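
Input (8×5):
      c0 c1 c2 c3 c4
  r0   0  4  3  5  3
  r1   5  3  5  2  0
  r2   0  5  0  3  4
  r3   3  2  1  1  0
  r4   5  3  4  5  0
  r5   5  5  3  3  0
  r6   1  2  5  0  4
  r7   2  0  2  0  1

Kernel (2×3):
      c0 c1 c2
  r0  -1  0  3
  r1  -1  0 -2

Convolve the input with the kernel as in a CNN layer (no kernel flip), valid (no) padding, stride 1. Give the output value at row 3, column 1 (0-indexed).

-12

The receptive field on the input at this output position is [2 1 1 / 3 4 5]. Elementwise product with the kernel and sum: 2·-1 + 1·3 + 3·-1 + 5·-2.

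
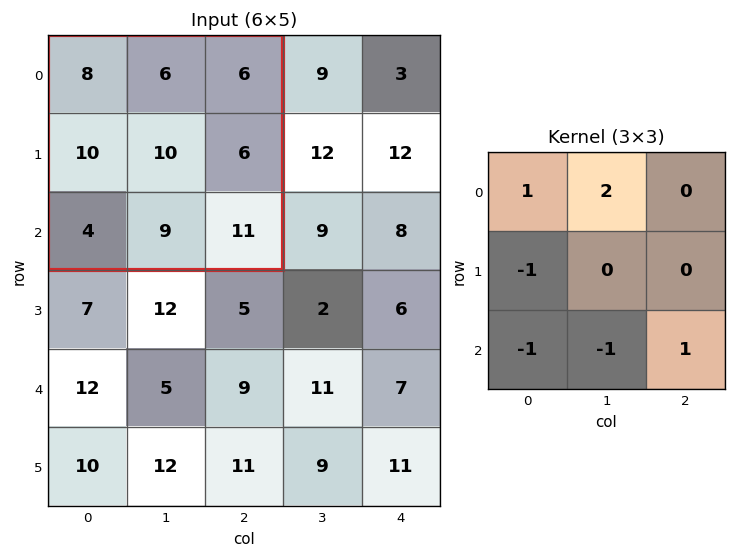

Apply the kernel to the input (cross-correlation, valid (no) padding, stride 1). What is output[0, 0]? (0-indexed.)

8

The receptive field on the input at this output position is [8 6 6 / 10 10 6 / 4 9 11]. Elementwise product with the kernel and sum: 8·1 + 6·2 + 10·-1 + 4·-1 + 9·-1 + 11·1.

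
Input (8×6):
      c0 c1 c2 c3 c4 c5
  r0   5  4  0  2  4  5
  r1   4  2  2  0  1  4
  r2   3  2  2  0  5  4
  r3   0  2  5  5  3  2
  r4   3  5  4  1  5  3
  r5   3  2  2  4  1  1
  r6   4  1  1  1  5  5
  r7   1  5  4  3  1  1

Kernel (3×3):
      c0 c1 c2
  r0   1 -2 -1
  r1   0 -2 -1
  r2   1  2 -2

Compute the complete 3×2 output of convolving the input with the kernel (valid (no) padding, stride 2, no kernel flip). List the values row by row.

-6 -17
-7 -20
-13 -19

Output[0,0]: The receptive field on the input at this output position is [5 4 0 / 4 2 2 / 3 2 2]. Elementwise product with the kernel and sum: 5·1 + 4·-2 + 0·-1 + 2·-2 + 2·-1 + 3·1 + 2·2 + 2·-2.
Output[0,1]: The receptive field on the input at this output position is [0 2 4 / 2 0 1 / 2 0 5]. Elementwise product with the kernel and sum: 0·1 + 2·-2 + 4·-1 + 0·-2 + 1·-1 + 2·1 + 0·2 + 5·-2.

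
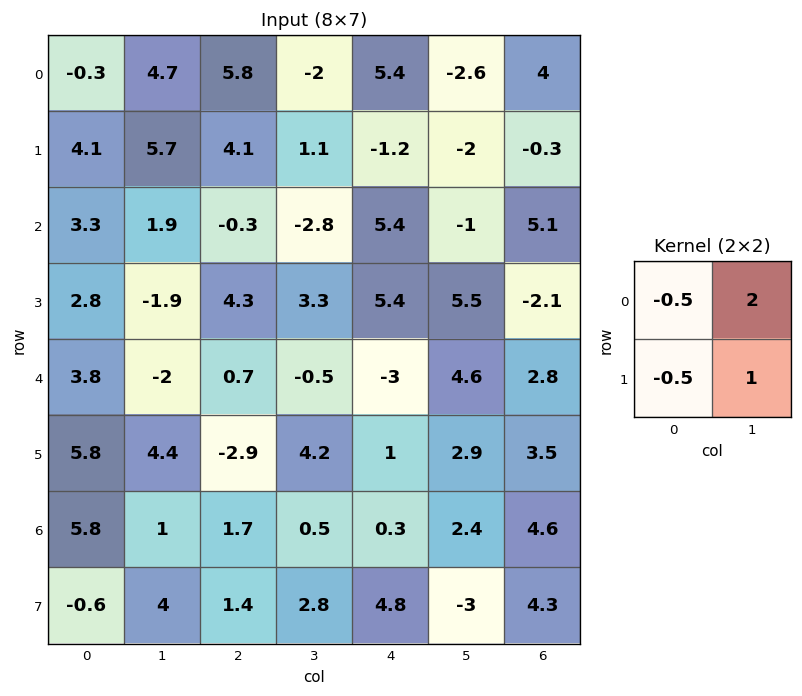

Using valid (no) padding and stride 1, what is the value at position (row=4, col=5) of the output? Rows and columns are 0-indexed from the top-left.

5.35

The receptive field on the input at this output position is [4.6 2.8 / 2.9 3.5]. Elementwise product with the kernel and sum: 4.6·-0.5 + 2.8·2 + 2.9·-0.5 + 3.5·1.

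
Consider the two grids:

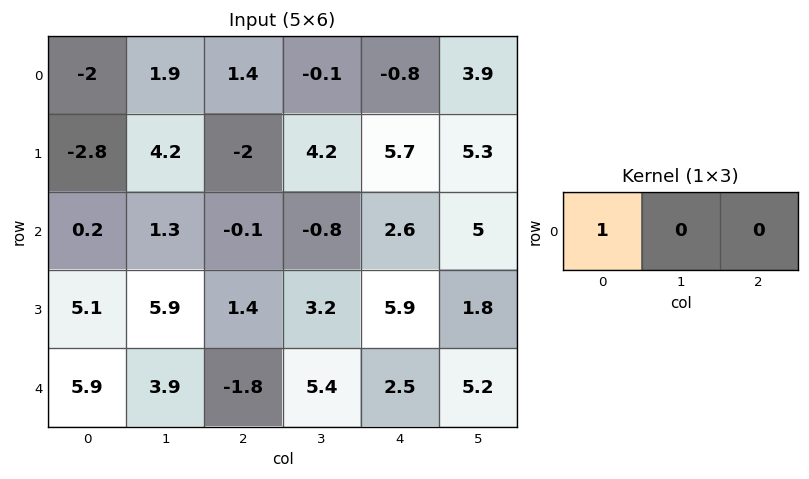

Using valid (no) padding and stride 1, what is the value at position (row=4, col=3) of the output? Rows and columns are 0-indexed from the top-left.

The receptive field on the input at this output position is [5.4 2.5 5.2]. Elementwise product with the kernel and sum: 5.4·1.

5.4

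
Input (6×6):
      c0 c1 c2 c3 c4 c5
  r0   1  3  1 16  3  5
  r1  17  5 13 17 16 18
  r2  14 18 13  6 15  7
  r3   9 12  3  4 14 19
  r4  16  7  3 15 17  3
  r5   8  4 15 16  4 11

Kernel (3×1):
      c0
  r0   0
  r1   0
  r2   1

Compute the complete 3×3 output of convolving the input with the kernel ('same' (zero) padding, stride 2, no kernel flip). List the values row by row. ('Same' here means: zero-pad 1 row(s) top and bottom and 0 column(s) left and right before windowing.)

Output[0,0]: The receptive field on the zero-padded input at this output position is [0 / 1 / 17]. Elementwise product with the kernel and sum: 17·1.

17 13 16
9 3 14
8 15 4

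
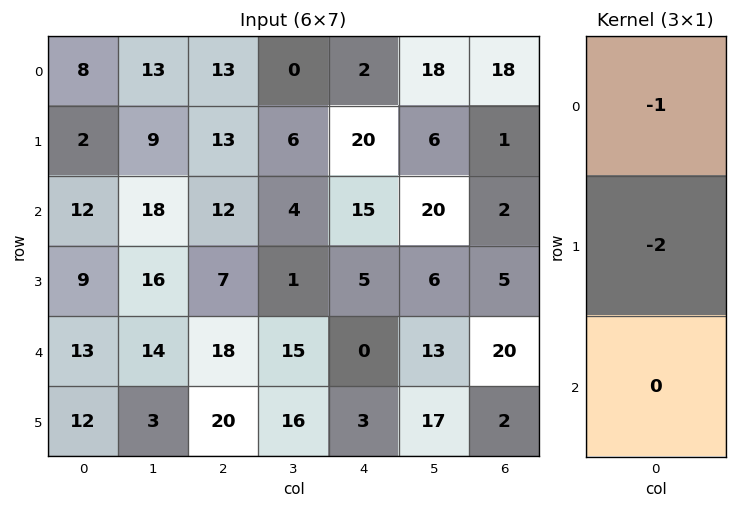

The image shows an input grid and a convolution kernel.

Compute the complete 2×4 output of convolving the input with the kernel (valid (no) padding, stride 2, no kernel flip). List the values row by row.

Output[0,0]: The receptive field on the input at this output position is [8 / 2 / 12]. Elementwise product with the kernel and sum: 8·-1 + 2·-2.

-12 -39 -42 -20
-30 -26 -25 -12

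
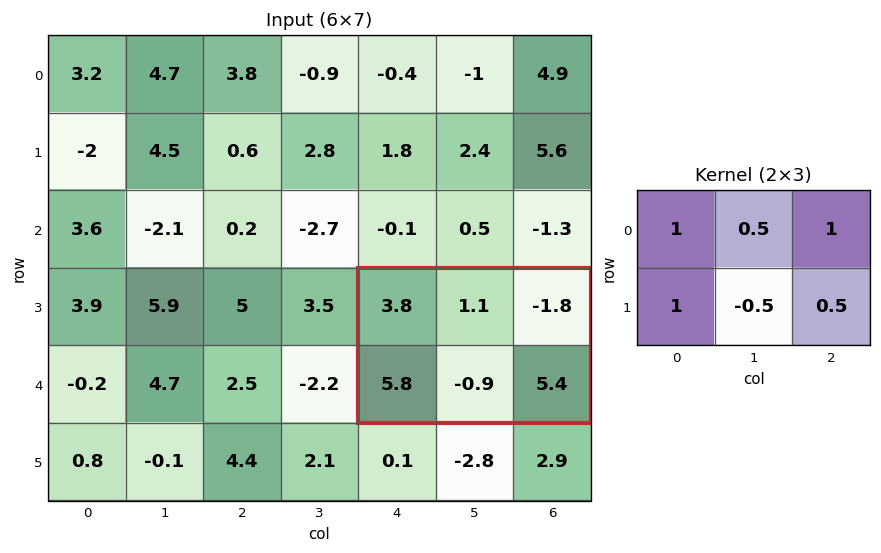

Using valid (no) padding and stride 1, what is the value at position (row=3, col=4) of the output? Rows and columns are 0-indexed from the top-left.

11.5

The receptive field on the input at this output position is [3.8 1.1 -1.8 / 5.8 -0.9 5.4]. Elementwise product with the kernel and sum: 3.8·1 + 1.1·0.5 + -1.8·1 + 5.8·1 + -0.9·-0.5 + 5.4·0.5.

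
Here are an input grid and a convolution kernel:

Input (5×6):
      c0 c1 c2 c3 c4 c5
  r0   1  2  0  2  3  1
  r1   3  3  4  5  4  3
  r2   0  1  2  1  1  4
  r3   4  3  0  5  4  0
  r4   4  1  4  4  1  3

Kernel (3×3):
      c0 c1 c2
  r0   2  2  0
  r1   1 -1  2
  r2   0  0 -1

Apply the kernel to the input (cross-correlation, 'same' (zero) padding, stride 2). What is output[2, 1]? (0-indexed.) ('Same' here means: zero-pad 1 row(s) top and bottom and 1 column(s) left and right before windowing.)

The receptive field on the zero-padded input at this output position is [3 0 5 / 1 4 4 / 0 0 0]. Elementwise product with the kernel and sum: 3·2 + 0·2 + 1·1 + 4·-1 + 4·2 + 0·-1.

11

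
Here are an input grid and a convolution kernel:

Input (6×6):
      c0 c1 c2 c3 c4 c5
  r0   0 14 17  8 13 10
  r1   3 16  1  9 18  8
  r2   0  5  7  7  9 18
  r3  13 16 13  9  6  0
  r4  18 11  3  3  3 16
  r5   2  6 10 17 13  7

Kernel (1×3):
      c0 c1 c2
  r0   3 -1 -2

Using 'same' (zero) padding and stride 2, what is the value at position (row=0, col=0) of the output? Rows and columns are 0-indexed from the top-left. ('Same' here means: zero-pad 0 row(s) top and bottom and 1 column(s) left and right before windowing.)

The receptive field on the zero-padded input at this output position is [0 0 14]. Elementwise product with the kernel and sum: 0·3 + 0·-1 + 14·-2.

-28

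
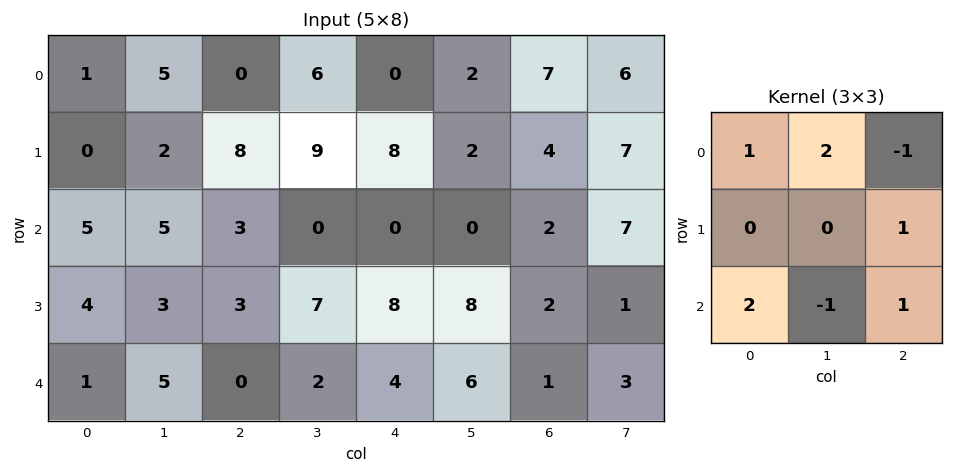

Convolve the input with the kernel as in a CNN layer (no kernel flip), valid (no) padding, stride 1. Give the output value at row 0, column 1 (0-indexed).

The receptive field on the input at this output position is [5 0 6 / 2 8 9 / 5 3 0]. Elementwise product with the kernel and sum: 5·1 + 0·2 + 6·-1 + 9·1 + 5·2 + 3·-1 + 0·1.

15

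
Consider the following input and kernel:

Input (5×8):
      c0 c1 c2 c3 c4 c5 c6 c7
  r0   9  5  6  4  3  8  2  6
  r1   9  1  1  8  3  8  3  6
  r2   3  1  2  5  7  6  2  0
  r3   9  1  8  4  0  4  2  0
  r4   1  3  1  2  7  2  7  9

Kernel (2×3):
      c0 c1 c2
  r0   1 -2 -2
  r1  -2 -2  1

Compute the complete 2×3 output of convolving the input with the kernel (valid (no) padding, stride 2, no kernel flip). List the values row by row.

Output[0,0]: The receptive field on the input at this output position is [9 5 6 / 9 1 1]. Elementwise product with the kernel and sum: 9·1 + 5·-2 + 6·-2 + 9·-2 + 1·-2 + 1·1.
Output[0,1]: The receptive field on the input at this output position is [6 4 3 / 1 8 3]. Elementwise product with the kernel and sum: 6·1 + 4·-2 + 3·-2 + 1·-2 + 8·-2 + 3·1.

-32 -23 -36
-15 -46 -15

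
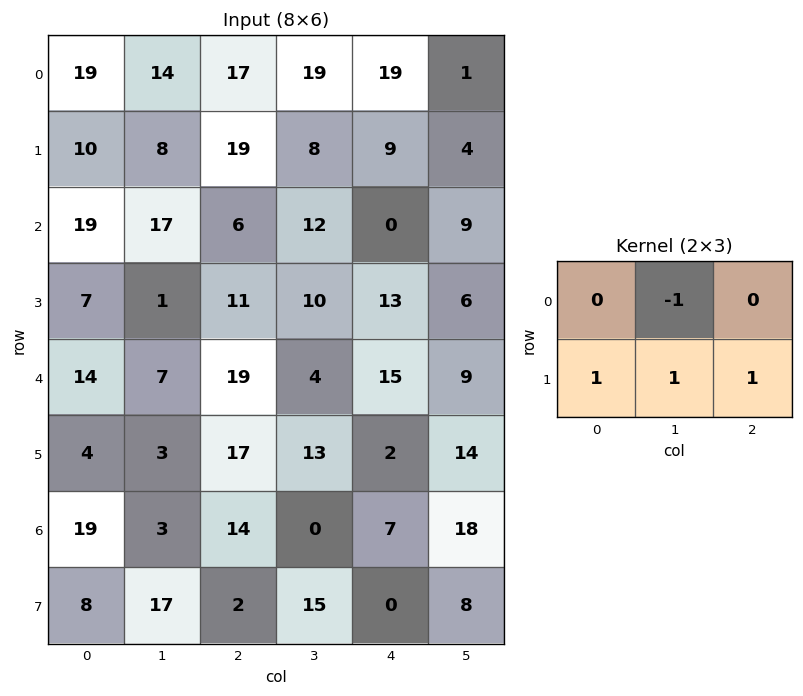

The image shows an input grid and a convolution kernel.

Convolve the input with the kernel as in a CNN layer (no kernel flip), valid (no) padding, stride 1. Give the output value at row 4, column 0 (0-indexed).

The receptive field on the input at this output position is [14 7 19 / 4 3 17]. Elementwise product with the kernel and sum: 7·-1 + 4·1 + 3·1 + 17·1.

17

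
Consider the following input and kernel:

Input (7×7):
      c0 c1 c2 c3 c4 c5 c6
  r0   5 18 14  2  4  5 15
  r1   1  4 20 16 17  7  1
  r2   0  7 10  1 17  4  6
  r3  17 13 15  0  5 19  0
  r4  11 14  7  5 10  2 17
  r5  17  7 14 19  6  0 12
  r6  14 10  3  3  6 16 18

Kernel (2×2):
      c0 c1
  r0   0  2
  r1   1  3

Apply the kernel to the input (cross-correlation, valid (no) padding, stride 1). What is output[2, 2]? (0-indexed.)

17

The receptive field on the input at this output position is [10 1 / 15 0]. Elementwise product with the kernel and sum: 1·2 + 15·1 + 0·3.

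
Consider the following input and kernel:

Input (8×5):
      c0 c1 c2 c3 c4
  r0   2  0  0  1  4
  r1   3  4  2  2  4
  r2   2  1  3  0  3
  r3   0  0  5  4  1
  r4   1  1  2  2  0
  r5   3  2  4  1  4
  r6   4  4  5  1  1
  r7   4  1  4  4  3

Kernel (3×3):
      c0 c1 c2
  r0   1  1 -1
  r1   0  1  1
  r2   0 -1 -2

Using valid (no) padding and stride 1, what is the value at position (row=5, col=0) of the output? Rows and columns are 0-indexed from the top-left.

1

The receptive field on the input at this output position is [3 2 4 / 4 4 5 / 4 1 4]. Elementwise product with the kernel and sum: 3·1 + 2·1 + 4·-1 + 4·1 + 5·1 + 1·-1 + 4·-2.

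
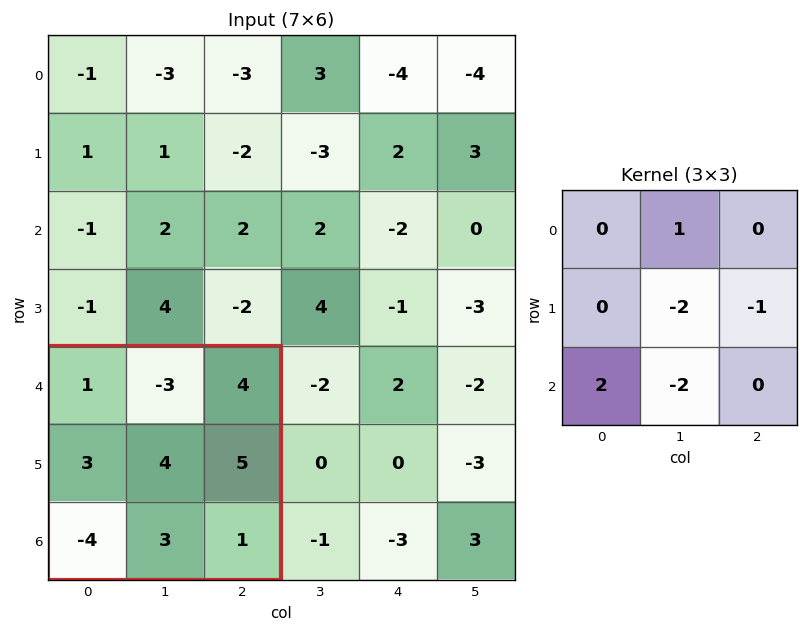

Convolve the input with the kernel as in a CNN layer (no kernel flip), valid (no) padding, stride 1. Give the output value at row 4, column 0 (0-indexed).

-30

The receptive field on the input at this output position is [1 -3 4 / 3 4 5 / -4 3 1]. Elementwise product with the kernel and sum: -3·1 + 4·-2 + 5·-1 + -4·2 + 3·-2.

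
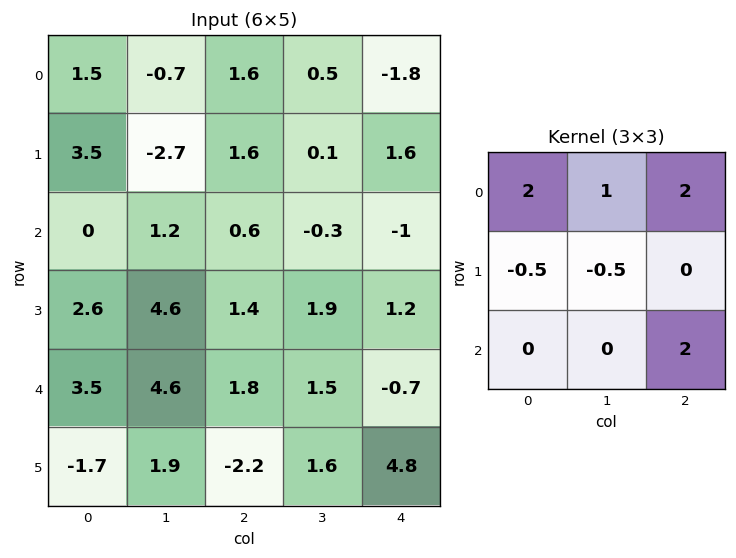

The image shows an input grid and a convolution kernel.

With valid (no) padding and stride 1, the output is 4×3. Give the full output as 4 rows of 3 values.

6.3 1.15 -2.75
9.7 -0.7 8.75
2.4 2.4 -4.15
4.15 14.4 15.05

Output[0,0]: The receptive field on the input at this output position is [1.5 -0.7 1.6 / 3.5 -2.7 1.6 / 0 1.2 0.6]. Elementwise product with the kernel and sum: 1.5·2 + -0.7·1 + 1.6·2 + 3.5·-0.5 + -2.7·-0.5 + 0.6·2.
Output[0,1]: The receptive field on the input at this output position is [-0.7 1.6 0.5 / -2.7 1.6 0.1 / 1.2 0.6 -0.3]. Elementwise product with the kernel and sum: -0.7·2 + 1.6·1 + 0.5·2 + -2.7·-0.5 + 1.6·-0.5 + -0.3·2.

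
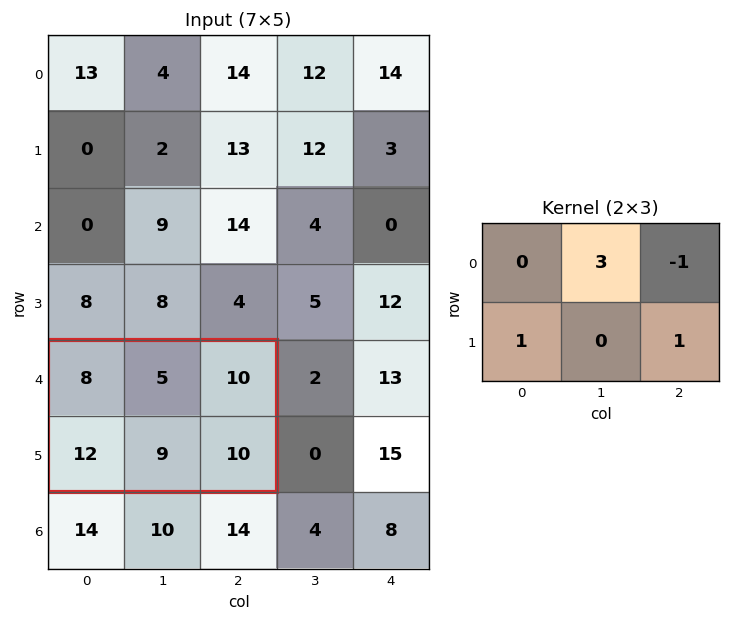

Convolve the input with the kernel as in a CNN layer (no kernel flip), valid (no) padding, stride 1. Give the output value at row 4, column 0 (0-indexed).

27

The receptive field on the input at this output position is [8 5 10 / 12 9 10]. Elementwise product with the kernel and sum: 5·3 + 10·-1 + 12·1 + 10·1.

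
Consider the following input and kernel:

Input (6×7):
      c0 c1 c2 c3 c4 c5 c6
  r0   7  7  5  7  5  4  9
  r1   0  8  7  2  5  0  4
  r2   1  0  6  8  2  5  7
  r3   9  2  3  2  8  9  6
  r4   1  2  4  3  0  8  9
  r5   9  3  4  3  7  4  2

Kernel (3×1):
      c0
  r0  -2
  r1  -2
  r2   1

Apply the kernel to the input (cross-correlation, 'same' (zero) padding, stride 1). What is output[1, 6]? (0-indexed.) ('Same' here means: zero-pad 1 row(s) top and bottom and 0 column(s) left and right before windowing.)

The receptive field on the zero-padded input at this output position is [9 / 4 / 7]. Elementwise product with the kernel and sum: 9·-2 + 4·-2 + 7·1.

-19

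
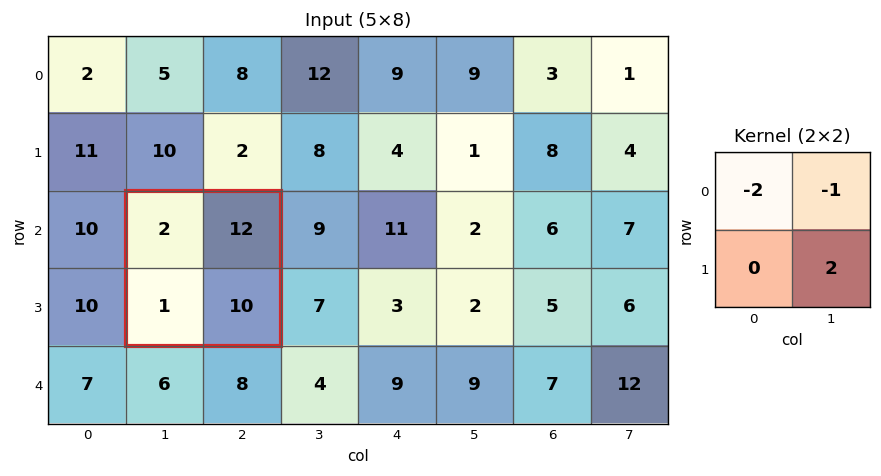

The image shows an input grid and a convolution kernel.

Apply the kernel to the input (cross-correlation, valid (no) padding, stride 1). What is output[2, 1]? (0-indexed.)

The receptive field on the input at this output position is [2 12 / 1 10]. Elementwise product with the kernel and sum: 2·-2 + 12·-1 + 10·2.

4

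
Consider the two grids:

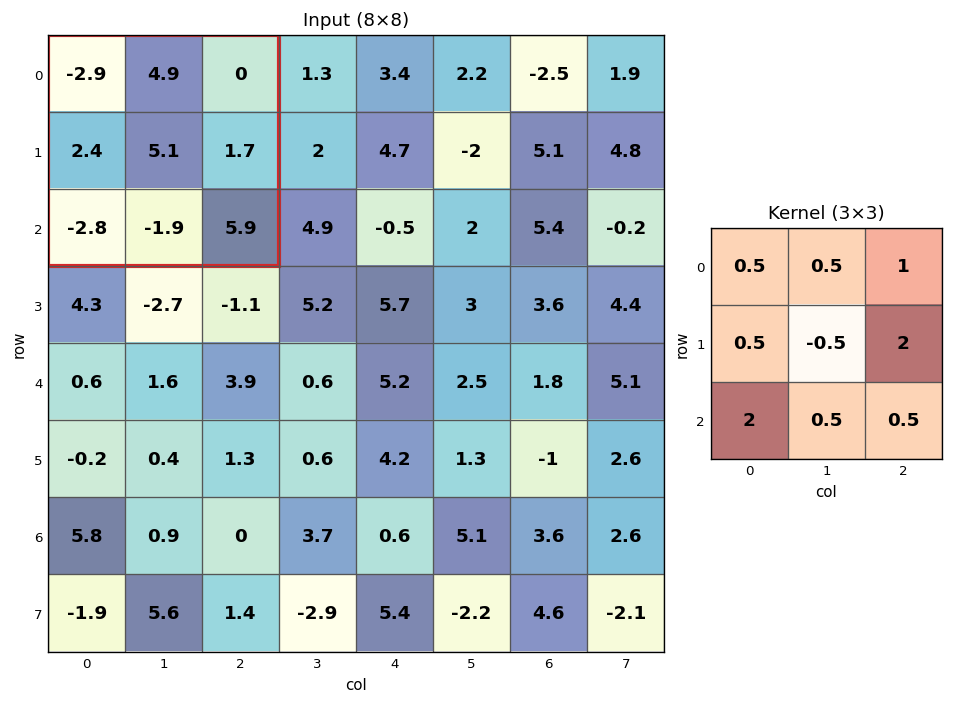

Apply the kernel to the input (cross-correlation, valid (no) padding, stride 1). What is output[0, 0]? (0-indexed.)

The receptive field on the input at this output position is [-2.9 4.9 0 / 2.4 5.1 1.7 / -2.8 -1.9 5.9]. Elementwise product with the kernel and sum: -2.9·0.5 + 4.9·0.5 + 0·1 + 2.4·0.5 + 5.1·-0.5 + 1.7·2 + -2.8·2 + -1.9·0.5 + 5.9·0.5.

-0.55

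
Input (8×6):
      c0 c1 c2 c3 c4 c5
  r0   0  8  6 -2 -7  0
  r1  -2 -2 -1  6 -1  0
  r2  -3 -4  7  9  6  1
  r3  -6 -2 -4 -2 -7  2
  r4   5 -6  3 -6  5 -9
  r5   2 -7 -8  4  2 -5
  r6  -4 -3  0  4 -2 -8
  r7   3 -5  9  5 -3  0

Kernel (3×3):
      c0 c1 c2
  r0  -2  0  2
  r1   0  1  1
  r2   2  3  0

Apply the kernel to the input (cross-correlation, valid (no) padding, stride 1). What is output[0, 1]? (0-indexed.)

The receptive field on the input at this output position is [8 6 -2 / -2 -1 6 / -4 7 9]. Elementwise product with the kernel and sum: 8·-2 + -2·2 + -1·1 + 6·1 + -4·2 + 7·3.

-2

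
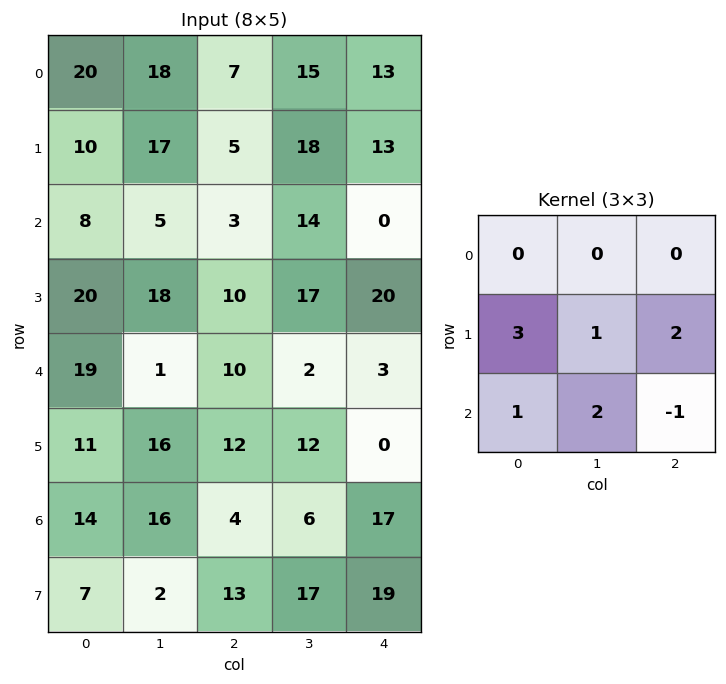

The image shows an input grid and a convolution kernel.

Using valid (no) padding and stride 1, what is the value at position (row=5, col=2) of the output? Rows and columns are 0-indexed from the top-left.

The receptive field on the input at this output position is [12 12 0 / 4 6 17 / 13 17 19]. Elementwise product with the kernel and sum: 4·3 + 6·1 + 17·2 + 13·1 + 17·2 + 19·-1.

80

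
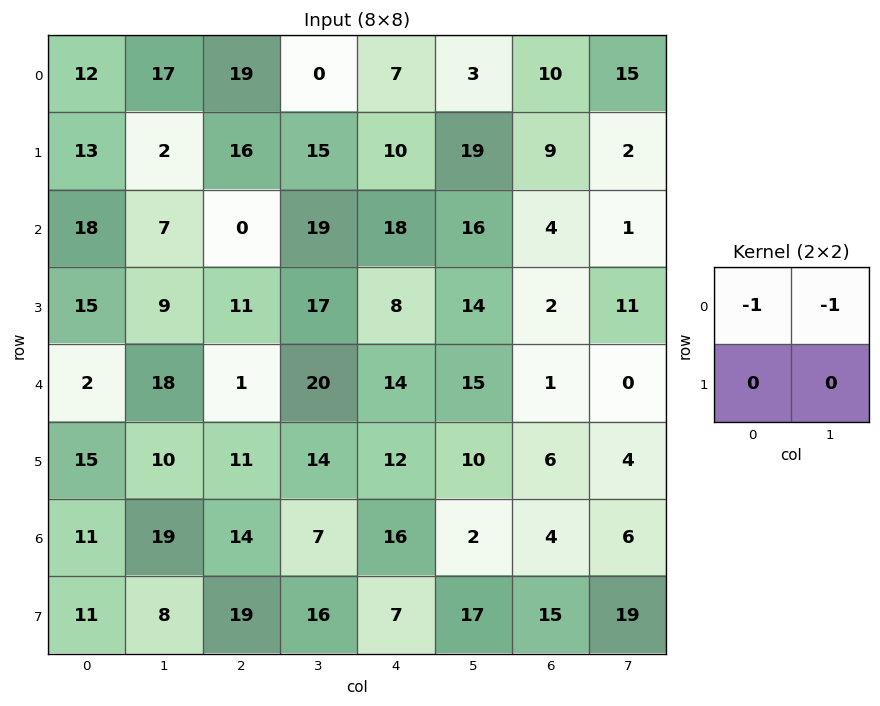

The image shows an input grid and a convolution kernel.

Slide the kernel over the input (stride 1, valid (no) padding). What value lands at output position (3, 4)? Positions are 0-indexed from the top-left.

-22

The receptive field on the input at this output position is [8 14 / 14 15]. Elementwise product with the kernel and sum: 8·-1 + 14·-1.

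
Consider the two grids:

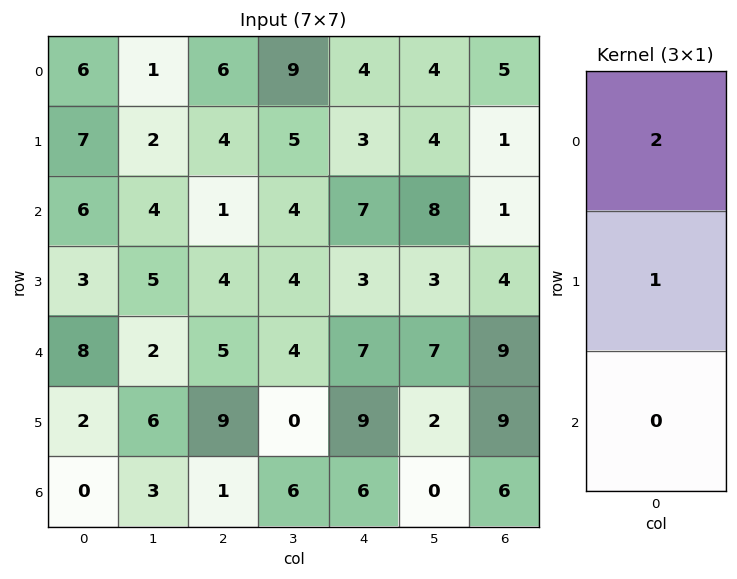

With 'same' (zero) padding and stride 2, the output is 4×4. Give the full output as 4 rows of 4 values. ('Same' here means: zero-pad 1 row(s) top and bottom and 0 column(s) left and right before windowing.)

Output[0,0]: The receptive field on the zero-padded input at this output position is [0 / 6 / 7]. Elementwise product with the kernel and sum: 0·2 + 6·1.
Output[0,1]: The receptive field on the zero-padded input at this output position is [0 / 6 / 4]. Elementwise product with the kernel and sum: 0·2 + 6·1.

6 6 4 5
20 9 13 3
14 13 13 17
4 19 24 24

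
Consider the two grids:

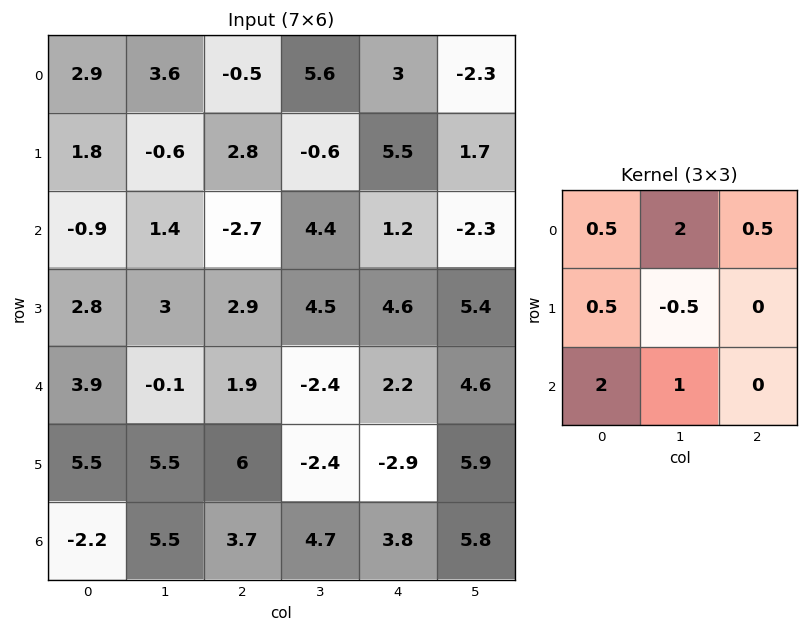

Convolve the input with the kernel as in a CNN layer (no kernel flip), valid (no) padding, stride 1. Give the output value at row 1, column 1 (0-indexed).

The receptive field on the input at this output position is [-0.6 2.8 -0.6 / 1.4 -2.7 4.4 / 3 2.9 4.5]. Elementwise product with the kernel and sum: -0.6·0.5 + 2.8·2 + -0.6·0.5 + 1.4·0.5 + -2.7·-0.5 + 3·2 + 2.9·1.

15.95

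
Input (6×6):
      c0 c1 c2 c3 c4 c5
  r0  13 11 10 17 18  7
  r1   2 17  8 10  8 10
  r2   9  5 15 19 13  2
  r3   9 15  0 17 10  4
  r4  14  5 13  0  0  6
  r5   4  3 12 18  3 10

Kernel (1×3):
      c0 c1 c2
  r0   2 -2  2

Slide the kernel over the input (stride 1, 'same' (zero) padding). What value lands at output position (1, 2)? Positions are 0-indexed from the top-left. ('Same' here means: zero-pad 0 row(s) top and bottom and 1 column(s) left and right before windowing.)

38

The receptive field on the zero-padded input at this output position is [17 8 10]. Elementwise product with the kernel and sum: 17·2 + 8·-2 + 10·2.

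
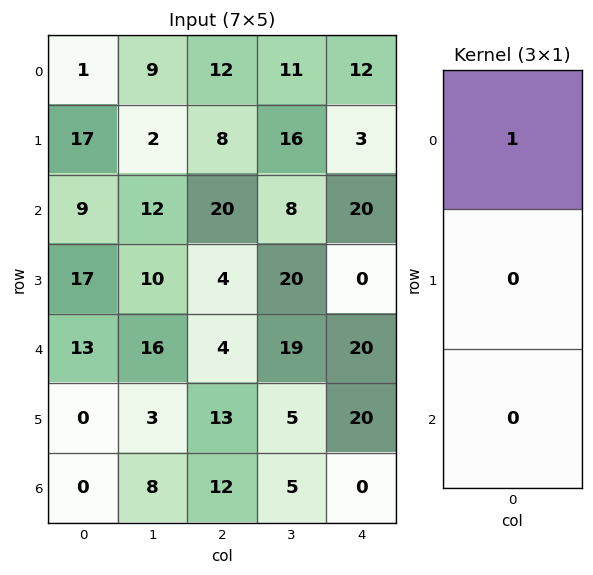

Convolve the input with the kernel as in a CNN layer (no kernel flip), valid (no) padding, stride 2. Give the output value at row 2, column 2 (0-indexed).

20

The receptive field on the input at this output position is [20 / 20 / 0]. Elementwise product with the kernel and sum: 20·1.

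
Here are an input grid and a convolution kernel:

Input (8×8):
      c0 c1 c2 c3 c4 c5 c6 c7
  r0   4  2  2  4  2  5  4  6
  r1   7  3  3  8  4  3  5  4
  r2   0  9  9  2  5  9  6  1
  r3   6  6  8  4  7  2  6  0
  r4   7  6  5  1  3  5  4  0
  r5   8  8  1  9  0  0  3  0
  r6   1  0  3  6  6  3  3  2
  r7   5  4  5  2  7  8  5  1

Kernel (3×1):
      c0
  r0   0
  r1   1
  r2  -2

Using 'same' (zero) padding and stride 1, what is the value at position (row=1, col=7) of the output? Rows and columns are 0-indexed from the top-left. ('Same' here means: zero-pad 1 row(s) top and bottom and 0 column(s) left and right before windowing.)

The receptive field on the zero-padded input at this output position is [6 / 4 / 1]. Elementwise product with the kernel and sum: 4·1 + 1·-2.

2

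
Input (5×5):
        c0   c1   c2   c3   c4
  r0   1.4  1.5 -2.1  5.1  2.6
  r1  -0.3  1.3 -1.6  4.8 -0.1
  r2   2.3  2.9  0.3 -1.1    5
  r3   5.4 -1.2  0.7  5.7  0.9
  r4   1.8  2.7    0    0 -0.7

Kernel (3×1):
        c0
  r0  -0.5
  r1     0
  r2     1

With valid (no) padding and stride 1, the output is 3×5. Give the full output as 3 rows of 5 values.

Output[0,0]: The receptive field on the input at this output position is [1.4 / -0.3 / 2.3]. Elementwise product with the kernel and sum: 1.4·-0.5 + 2.3·1.
Output[0,1]: The receptive field on the input at this output position is [1.5 / 1.3 / 2.9]. Elementwise product with the kernel and sum: 1.5·-0.5 + 2.9·1.

1.6 2.15 1.35 -3.65 3.7
5.55 -1.85 1.5 3.3 0.95
0.65 1.25 -0.15 0.55 -3.2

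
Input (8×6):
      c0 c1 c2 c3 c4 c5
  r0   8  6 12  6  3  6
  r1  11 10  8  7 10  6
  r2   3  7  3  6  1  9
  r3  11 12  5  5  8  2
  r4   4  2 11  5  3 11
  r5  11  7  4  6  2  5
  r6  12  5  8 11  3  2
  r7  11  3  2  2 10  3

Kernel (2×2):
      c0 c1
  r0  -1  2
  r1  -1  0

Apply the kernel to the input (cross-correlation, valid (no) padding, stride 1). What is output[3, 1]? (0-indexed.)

The receptive field on the input at this output position is [12 5 / 2 11]. Elementwise product with the kernel and sum: 12·-1 + 5·2 + 2·-1.

-4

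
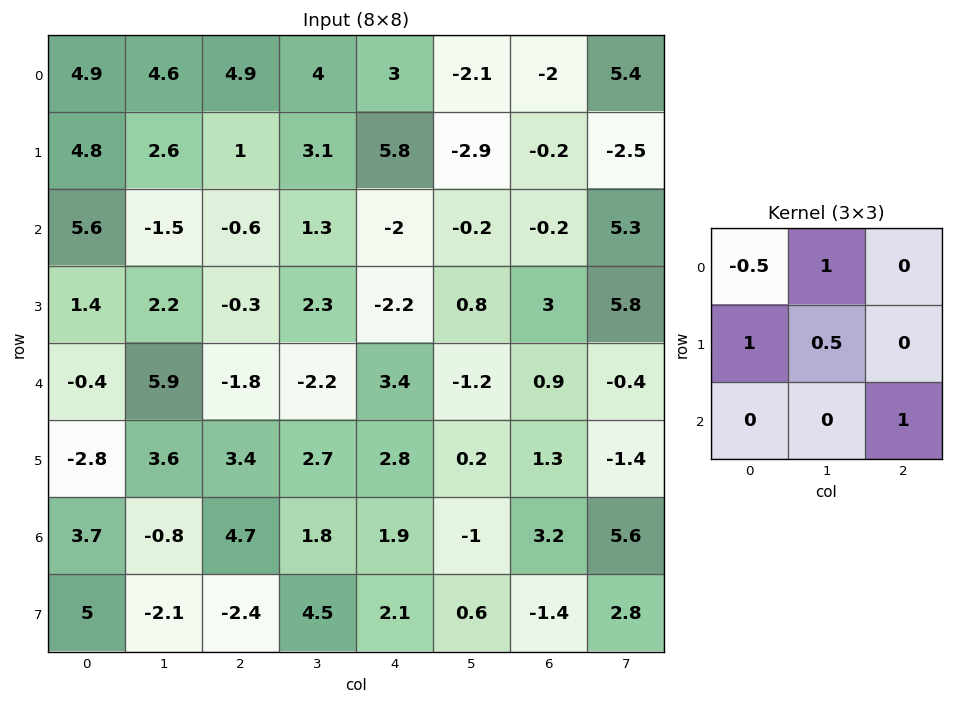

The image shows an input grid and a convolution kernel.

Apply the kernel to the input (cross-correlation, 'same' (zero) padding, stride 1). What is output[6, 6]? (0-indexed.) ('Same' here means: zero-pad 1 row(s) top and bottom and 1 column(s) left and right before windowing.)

The receptive field on the zero-padded input at this output position is [0.2 1.3 -1.4 / -1 3.2 5.6 / 0.6 -1.4 2.8]. Elementwise product with the kernel and sum: 0.2·-0.5 + 1.3·1 + -1·1 + 3.2·0.5 + 2.8·1.

4.6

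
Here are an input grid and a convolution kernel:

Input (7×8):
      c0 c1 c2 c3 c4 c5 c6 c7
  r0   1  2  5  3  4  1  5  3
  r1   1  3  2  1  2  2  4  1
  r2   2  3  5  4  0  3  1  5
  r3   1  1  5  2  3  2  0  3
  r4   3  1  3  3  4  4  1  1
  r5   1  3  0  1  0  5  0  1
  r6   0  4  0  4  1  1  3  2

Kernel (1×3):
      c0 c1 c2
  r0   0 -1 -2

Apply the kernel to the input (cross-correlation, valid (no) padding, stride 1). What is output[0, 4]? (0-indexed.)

-11

The receptive field on the input at this output position is [4 1 5]. Elementwise product with the kernel and sum: 1·-1 + 5·-2.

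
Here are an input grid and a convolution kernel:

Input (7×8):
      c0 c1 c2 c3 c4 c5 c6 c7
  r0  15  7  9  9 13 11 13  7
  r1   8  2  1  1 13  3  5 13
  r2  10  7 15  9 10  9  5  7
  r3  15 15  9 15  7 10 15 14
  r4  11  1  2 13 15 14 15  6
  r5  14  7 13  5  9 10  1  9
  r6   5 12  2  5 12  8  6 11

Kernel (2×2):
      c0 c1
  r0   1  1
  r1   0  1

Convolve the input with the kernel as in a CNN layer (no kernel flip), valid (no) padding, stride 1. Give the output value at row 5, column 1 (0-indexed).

The receptive field on the input at this output position is [7 13 / 12 2]. Elementwise product with the kernel and sum: 7·1 + 13·1 + 2·1.

22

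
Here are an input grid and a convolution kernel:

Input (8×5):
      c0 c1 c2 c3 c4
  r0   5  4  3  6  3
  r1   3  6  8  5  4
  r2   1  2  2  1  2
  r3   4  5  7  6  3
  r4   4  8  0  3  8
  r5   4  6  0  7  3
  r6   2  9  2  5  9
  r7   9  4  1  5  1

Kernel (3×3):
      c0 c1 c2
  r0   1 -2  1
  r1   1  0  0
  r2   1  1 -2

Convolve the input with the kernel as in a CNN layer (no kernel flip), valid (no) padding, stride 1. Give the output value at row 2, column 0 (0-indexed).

The receptive field on the input at this output position is [1 2 2 / 4 5 7 / 4 8 0]. Elementwise product with the kernel and sum: 1·1 + 2·-2 + 2·1 + 4·1 + 4·1 + 8·1 + 0·-2.

15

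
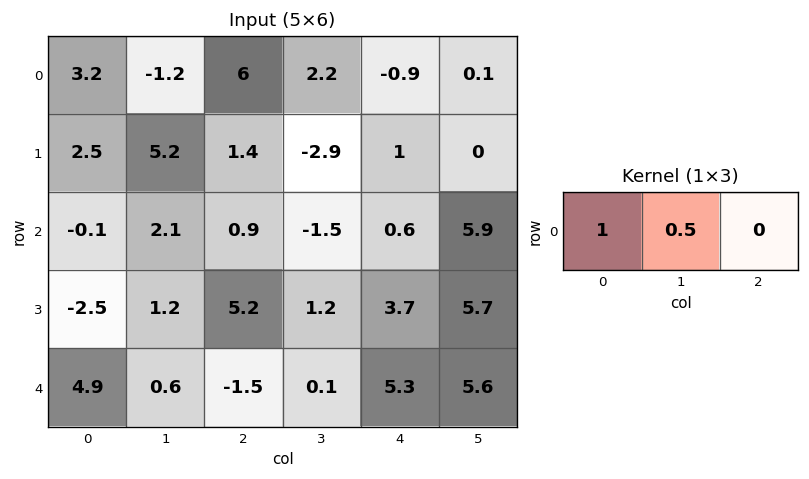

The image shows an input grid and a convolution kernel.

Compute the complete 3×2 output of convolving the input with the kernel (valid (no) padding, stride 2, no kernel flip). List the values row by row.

Output[0,0]: The receptive field on the input at this output position is [3.2 -1.2 6]. Elementwise product with the kernel and sum: 3.2·1 + -1.2·0.5.

2.6 7.1
0.95 0.15
5.2 -1.45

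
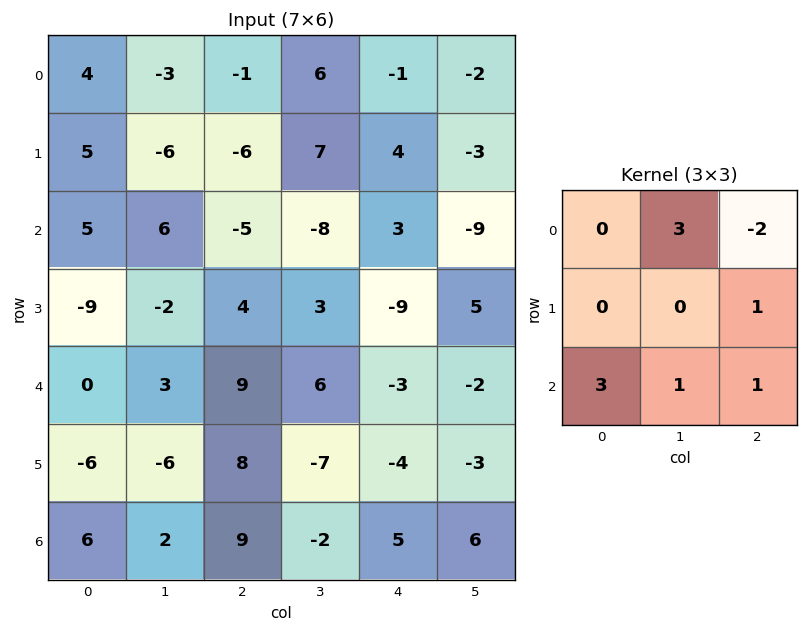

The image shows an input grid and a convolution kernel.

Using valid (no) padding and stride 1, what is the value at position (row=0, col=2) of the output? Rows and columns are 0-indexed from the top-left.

The receptive field on the input at this output position is [-1 6 -1 / -6 7 4 / -5 -8 3]. Elementwise product with the kernel and sum: 6·3 + -1·-2 + 4·1 + -5·3 + -8·1 + 3·1.

4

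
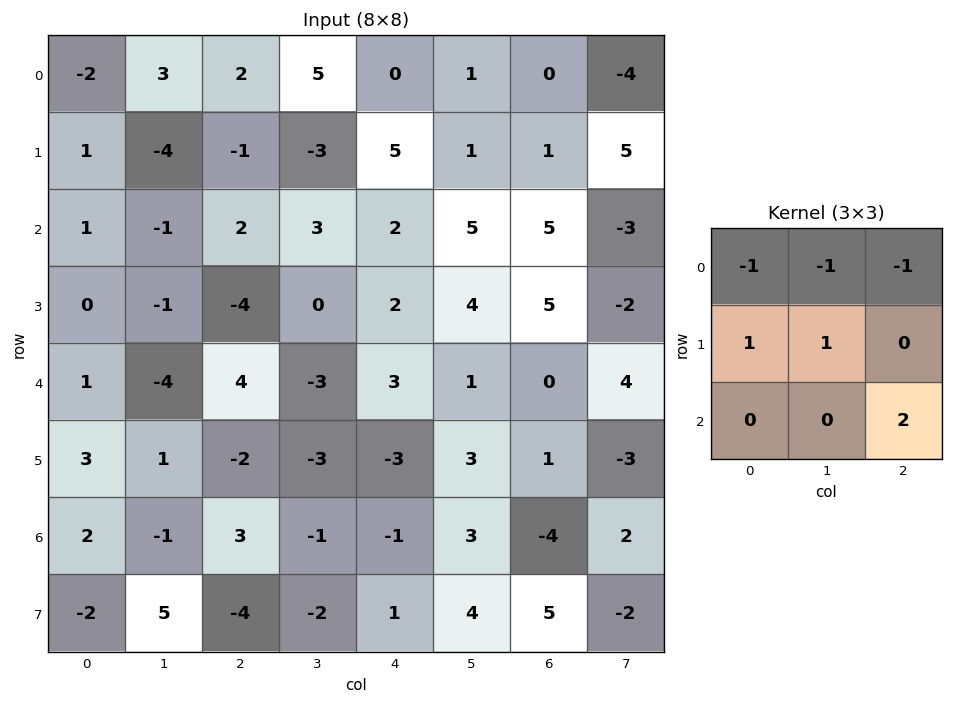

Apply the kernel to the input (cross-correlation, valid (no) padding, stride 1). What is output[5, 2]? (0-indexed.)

The receptive field on the input at this output position is [-2 -3 -3 / 3 -1 -1 / -4 -2 1]. Elementwise product with the kernel and sum: -2·-1 + -3·-1 + -3·-1 + 3·1 + -1·1 + 1·2.

12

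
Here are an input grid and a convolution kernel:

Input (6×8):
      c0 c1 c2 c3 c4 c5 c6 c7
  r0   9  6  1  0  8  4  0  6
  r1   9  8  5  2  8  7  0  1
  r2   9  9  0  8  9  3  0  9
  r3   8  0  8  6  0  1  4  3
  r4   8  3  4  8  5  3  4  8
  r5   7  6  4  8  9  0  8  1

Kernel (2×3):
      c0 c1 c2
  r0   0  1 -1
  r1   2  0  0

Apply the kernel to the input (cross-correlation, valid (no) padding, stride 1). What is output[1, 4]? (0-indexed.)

The receptive field on the input at this output position is [8 7 0 / 9 3 0]. Elementwise product with the kernel and sum: 7·1 + 0·-1 + 9·2.

25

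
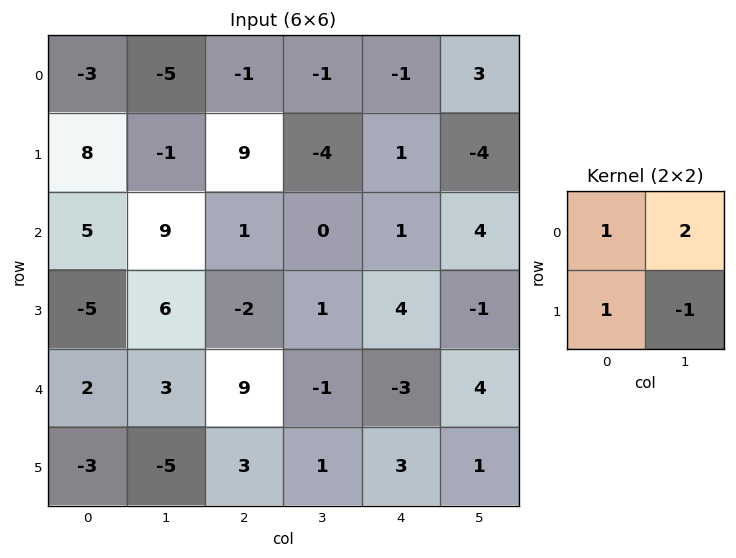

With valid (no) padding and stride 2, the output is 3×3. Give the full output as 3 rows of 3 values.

-4 10 10
12 -2 14
10 9 7

Output[0,0]: The receptive field on the input at this output position is [-3 -5 / 8 -1]. Elementwise product with the kernel and sum: -3·1 + -5·2 + 8·1 + -1·-1.
Output[0,1]: The receptive field on the input at this output position is [-1 -1 / 9 -4]. Elementwise product with the kernel and sum: -1·1 + -1·2 + 9·1 + -4·-1.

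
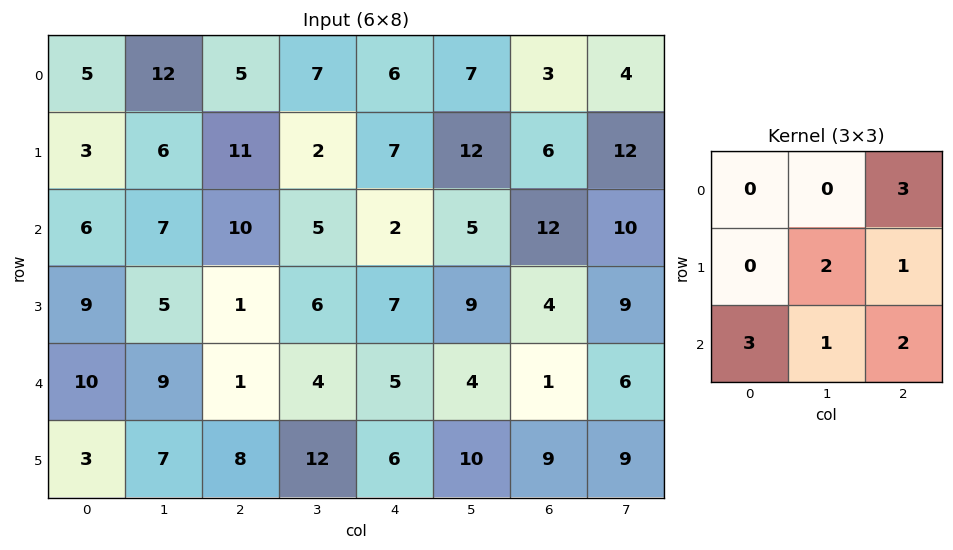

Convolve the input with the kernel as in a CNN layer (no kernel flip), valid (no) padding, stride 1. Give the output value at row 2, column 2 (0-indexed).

42

The receptive field on the input at this output position is [10 5 2 / 1 6 7 / 1 4 5]. Elementwise product with the kernel and sum: 2·3 + 6·2 + 7·1 + 1·3 + 4·1 + 5·2.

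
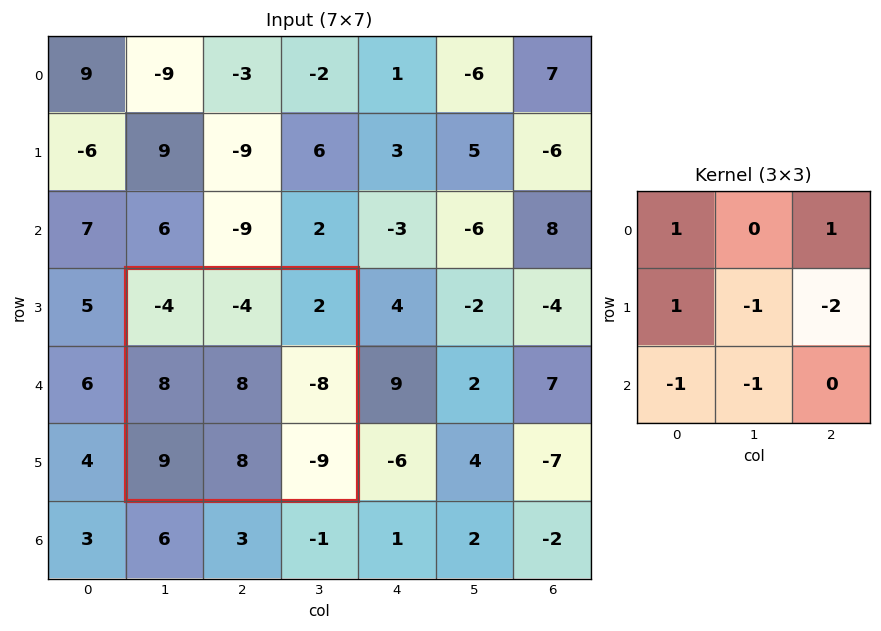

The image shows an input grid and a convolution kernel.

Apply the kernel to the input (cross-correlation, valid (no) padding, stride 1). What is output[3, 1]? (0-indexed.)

-3

The receptive field on the input at this output position is [-4 -4 2 / 8 8 -8 / 9 8 -9]. Elementwise product with the kernel and sum: -4·1 + 2·1 + 8·1 + 8·-1 + -8·-2 + 9·-1 + 8·-1.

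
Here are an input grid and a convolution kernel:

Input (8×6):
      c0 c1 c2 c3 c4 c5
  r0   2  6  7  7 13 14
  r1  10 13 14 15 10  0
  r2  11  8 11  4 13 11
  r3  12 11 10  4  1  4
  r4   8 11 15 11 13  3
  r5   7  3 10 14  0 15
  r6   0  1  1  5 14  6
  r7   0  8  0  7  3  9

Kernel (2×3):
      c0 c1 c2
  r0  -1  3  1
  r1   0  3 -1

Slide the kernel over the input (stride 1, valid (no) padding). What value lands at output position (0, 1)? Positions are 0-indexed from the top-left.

49

The receptive field on the input at this output position is [6 7 7 / 13 14 15]. Elementwise product with the kernel and sum: 6·-1 + 7·3 + 7·1 + 14·3 + 15·-1.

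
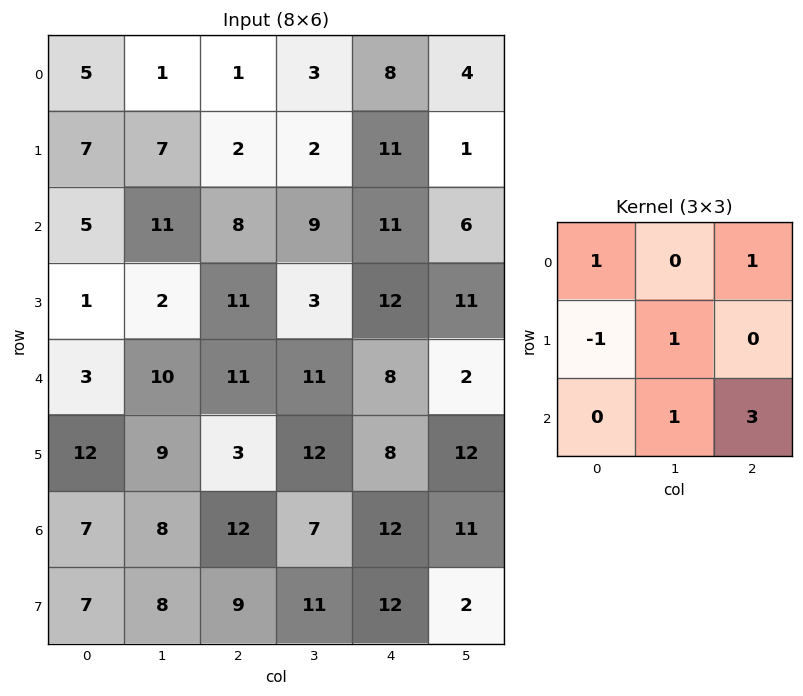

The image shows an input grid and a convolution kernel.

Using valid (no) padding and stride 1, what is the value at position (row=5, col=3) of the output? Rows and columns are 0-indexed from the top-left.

The receptive field on the input at this output position is [12 8 12 / 7 12 11 / 11 12 2]. Elementwise product with the kernel and sum: 12·1 + 12·1 + 7·-1 + 12·1 + 12·1 + 2·3.

47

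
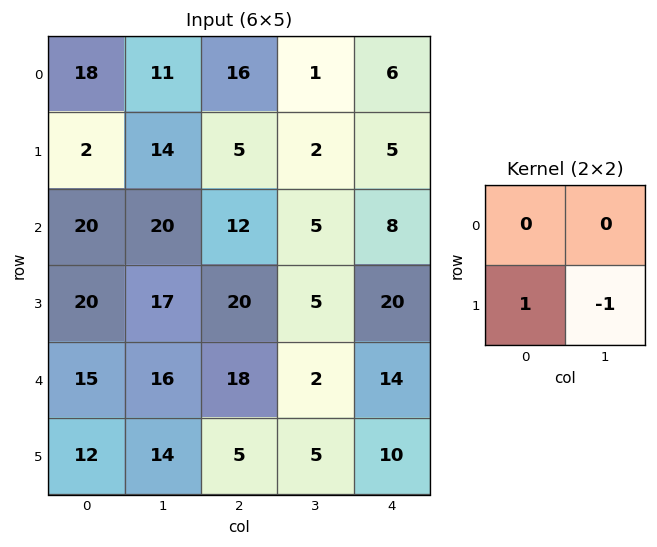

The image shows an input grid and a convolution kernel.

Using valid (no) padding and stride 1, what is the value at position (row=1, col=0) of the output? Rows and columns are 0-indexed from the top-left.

0

The receptive field on the input at this output position is [2 14 / 20 20]. Elementwise product with the kernel and sum: 20·1 + 20·-1.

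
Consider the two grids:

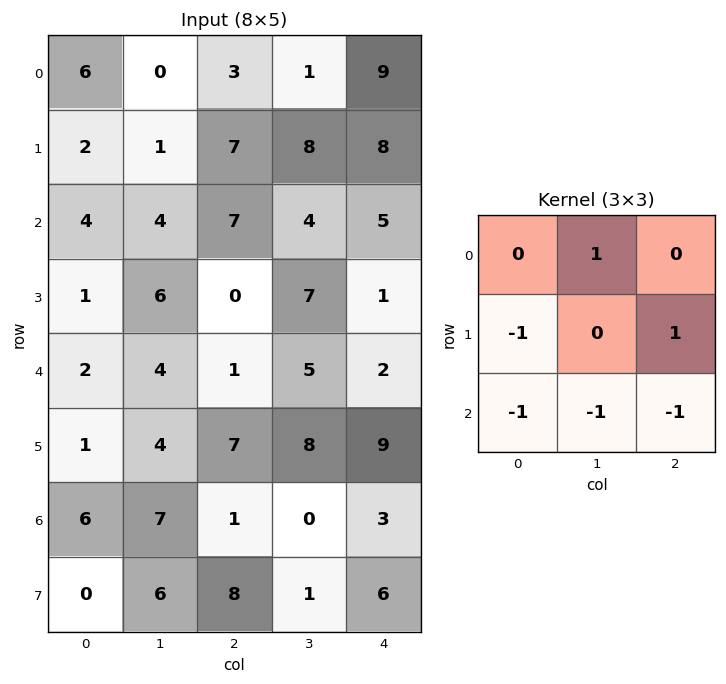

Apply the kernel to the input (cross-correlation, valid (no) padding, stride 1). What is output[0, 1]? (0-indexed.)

The receptive field on the input at this output position is [0 3 1 / 1 7 8 / 4 7 4]. Elementwise product with the kernel and sum: 3·1 + 1·-1 + 8·1 + 4·-1 + 7·-1 + 4·-1.

-5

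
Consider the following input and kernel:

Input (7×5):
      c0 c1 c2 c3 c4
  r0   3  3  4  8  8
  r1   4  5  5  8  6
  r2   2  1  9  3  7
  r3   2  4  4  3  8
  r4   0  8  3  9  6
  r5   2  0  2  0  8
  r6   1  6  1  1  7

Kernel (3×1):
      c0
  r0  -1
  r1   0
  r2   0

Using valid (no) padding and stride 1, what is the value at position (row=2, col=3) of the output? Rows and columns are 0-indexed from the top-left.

-3

The receptive field on the input at this output position is [3 / 3 / 9]. Elementwise product with the kernel and sum: 3·-1.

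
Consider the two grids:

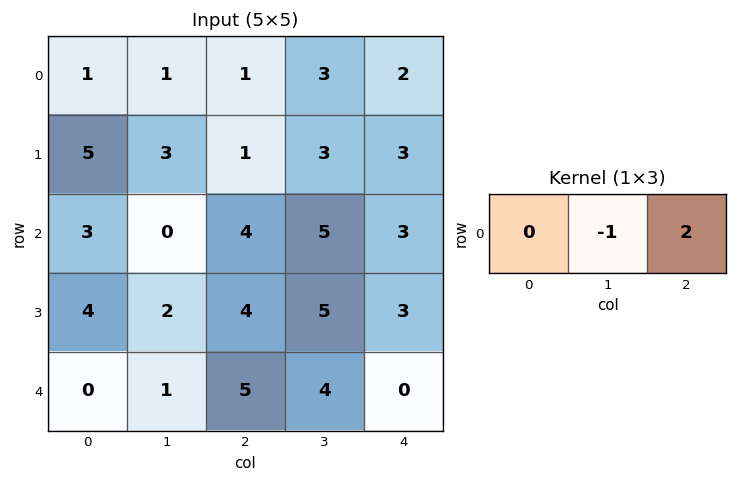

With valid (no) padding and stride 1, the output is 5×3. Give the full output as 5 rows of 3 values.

1 5 1
-1 5 3
8 6 1
6 6 1
9 3 -4

Output[0,0]: The receptive field on the input at this output position is [1 1 1]. Elementwise product with the kernel and sum: 1·-1 + 1·2.
Output[0,1]: The receptive field on the input at this output position is [1 1 3]. Elementwise product with the kernel and sum: 1·-1 + 3·2.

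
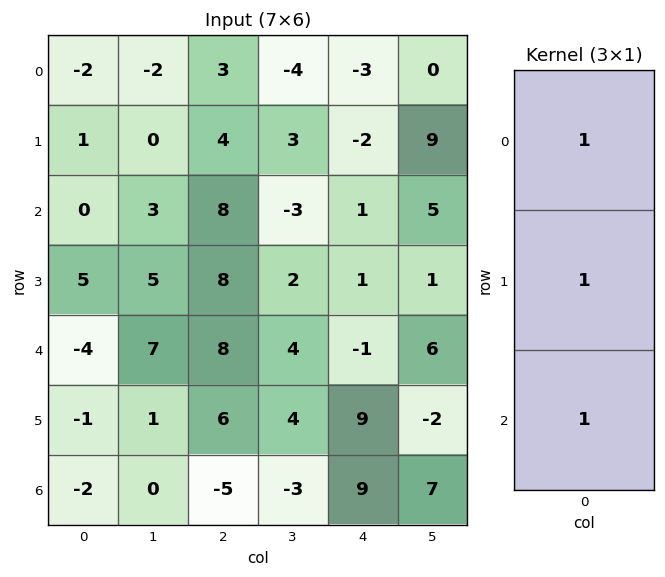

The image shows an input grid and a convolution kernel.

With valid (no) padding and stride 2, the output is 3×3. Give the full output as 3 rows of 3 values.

-1 15 -4
1 24 1
-7 9 17

Output[0,0]: The receptive field on the input at this output position is [-2 / 1 / 0]. Elementwise product with the kernel and sum: -2·1 + 1·1 + 0·1.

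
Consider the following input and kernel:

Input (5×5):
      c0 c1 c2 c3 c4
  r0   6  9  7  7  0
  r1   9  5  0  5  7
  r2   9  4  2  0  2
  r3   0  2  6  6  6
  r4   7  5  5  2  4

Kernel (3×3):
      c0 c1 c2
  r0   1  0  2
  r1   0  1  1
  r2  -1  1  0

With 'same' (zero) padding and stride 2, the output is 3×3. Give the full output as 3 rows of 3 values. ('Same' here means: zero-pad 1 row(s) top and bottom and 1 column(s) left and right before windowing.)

24 9 2
23 21 7
16 21 10

Output[0,0]: The receptive field on the zero-padded input at this output position is [0 0 0 / 0 6 9 / 0 9 5]. Elementwise product with the kernel and sum: 0·1 + 0·2 + 6·1 + 9·1 + 0·-1 + 9·1.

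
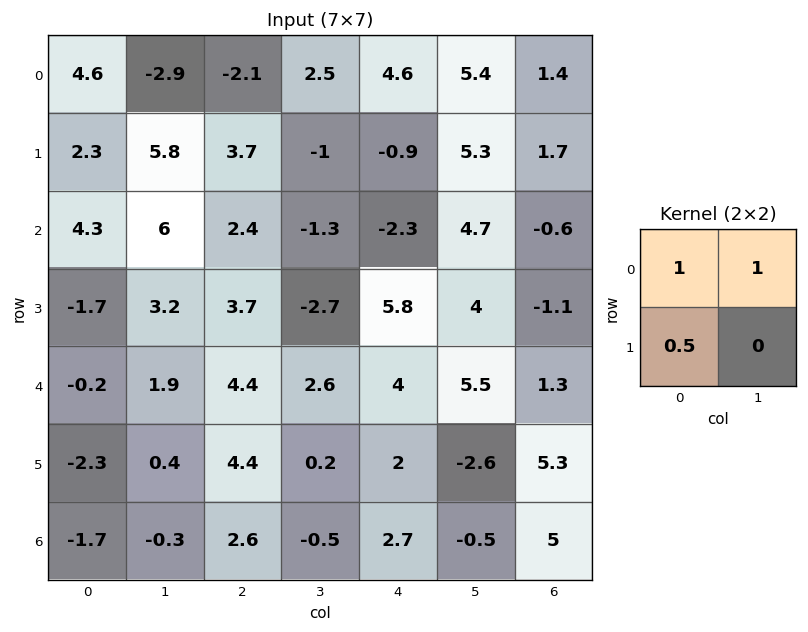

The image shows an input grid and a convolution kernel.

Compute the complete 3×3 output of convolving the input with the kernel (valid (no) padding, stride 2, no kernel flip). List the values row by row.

2.85 2.25 9.55
9.45 2.95 5.3
0.55 9.2 10.5

Output[0,0]: The receptive field on the input at this output position is [4.6 -2.9 / 2.3 5.8]. Elementwise product with the kernel and sum: 4.6·1 + -2.9·1 + 2.3·0.5.
Output[0,1]: The receptive field on the input at this output position is [-2.1 2.5 / 3.7 -1]. Elementwise product with the kernel and sum: -2.1·1 + 2.5·1 + 3.7·0.5.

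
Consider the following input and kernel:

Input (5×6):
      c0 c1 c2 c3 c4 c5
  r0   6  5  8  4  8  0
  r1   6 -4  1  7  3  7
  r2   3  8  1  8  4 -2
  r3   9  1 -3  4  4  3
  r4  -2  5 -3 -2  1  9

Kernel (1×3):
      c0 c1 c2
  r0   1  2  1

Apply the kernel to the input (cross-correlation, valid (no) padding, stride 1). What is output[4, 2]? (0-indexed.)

The receptive field on the input at this output position is [-3 -2 1]. Elementwise product with the kernel and sum: -3·1 + -2·2 + 1·1.

-6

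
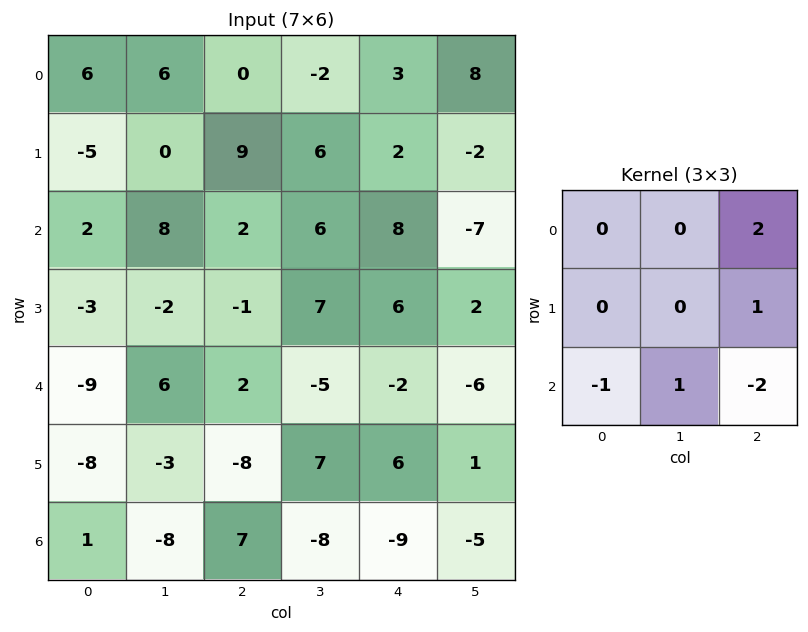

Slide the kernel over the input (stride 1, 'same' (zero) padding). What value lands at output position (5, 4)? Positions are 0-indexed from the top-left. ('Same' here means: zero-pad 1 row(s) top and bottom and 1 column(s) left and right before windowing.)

-2

The receptive field on the zero-padded input at this output position is [-5 -2 -6 / 7 6 1 / -8 -9 -5]. Elementwise product with the kernel and sum: -6·2 + 1·1 + -8·-1 + -9·1 + -5·-2.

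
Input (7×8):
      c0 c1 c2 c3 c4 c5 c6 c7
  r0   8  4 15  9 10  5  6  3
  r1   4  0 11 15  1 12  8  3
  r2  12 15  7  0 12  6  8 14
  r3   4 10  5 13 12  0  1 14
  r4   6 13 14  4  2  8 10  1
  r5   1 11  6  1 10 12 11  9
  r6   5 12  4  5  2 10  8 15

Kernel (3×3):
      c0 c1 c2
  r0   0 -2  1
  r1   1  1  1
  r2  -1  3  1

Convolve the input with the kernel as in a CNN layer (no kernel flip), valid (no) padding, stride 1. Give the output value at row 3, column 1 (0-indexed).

42

The receptive field on the input at this output position is [10 5 13 / 13 14 4 / 11 6 1]. Elementwise product with the kernel and sum: 5·-2 + 13·1 + 13·1 + 14·1 + 4·1 + 11·-1 + 6·3 + 1·1.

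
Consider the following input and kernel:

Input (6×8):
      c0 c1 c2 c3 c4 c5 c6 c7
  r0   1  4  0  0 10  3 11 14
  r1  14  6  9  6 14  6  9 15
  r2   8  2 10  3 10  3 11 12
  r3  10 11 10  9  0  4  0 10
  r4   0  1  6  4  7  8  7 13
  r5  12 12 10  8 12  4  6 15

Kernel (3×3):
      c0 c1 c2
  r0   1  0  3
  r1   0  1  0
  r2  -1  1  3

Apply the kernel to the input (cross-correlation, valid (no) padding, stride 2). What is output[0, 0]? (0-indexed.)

The receptive field on the input at this output position is [1 4 0 / 14 6 9 / 8 2 10]. Elementwise product with the kernel and sum: 1·1 + 0·3 + 6·1 + 8·-1 + 2·1 + 10·3.

31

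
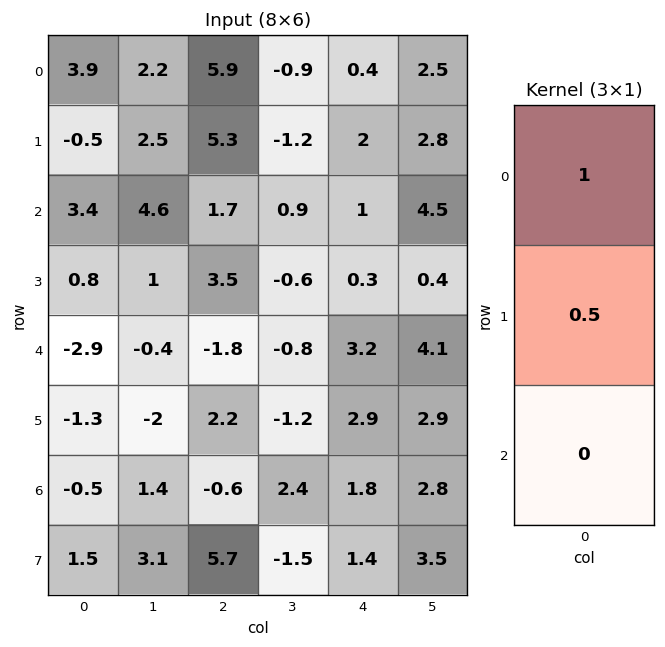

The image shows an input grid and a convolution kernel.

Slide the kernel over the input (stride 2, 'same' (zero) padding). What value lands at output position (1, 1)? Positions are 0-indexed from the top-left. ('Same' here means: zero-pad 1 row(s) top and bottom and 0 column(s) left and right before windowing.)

6.15

The receptive field on the zero-padded input at this output position is [5.3 / 1.7 / 3.5]. Elementwise product with the kernel and sum: 5.3·1 + 1.7·0.5.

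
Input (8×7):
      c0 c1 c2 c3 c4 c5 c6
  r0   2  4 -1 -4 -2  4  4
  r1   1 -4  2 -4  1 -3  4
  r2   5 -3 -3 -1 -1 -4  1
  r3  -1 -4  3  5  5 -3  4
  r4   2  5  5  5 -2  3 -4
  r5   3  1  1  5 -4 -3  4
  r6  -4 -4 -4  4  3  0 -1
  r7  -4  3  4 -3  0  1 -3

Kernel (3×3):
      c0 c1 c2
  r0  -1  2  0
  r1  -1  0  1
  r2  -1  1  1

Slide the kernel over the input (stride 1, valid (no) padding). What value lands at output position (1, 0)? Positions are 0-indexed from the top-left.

The receptive field on the input at this output position is [1 -4 2 / 5 -3 -3 / -1 -4 3]. Elementwise product with the kernel and sum: 1·-1 + -4·2 + 5·-1 + -3·1 + -1·-1 + -4·1 + 3·1.

-17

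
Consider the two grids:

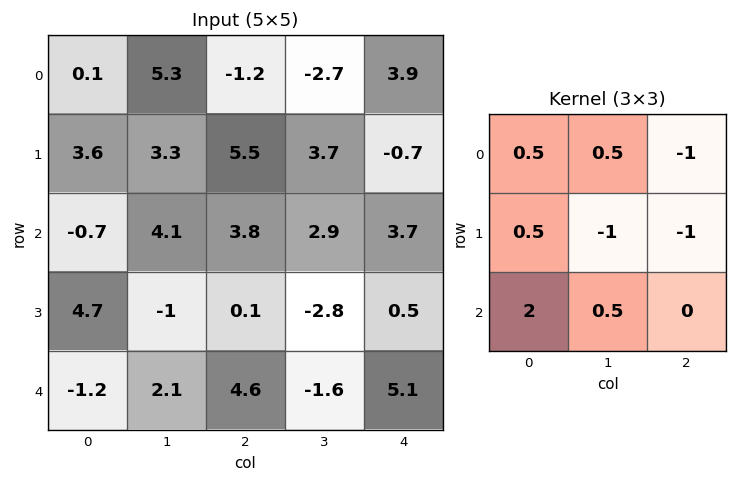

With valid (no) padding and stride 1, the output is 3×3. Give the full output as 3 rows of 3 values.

-2.45 7.3 2.95
-1.4 -5.9 -0.6
-0.2 9.75 10.4

Output[0,0]: The receptive field on the input at this output position is [0.1 5.3 -1.2 / 3.6 3.3 5.5 / -0.7 4.1 3.8]. Elementwise product with the kernel and sum: 0.1·0.5 + 5.3·0.5 + -1.2·-1 + 3.6·0.5 + 3.3·-1 + 5.5·-1 + -0.7·2 + 4.1·0.5.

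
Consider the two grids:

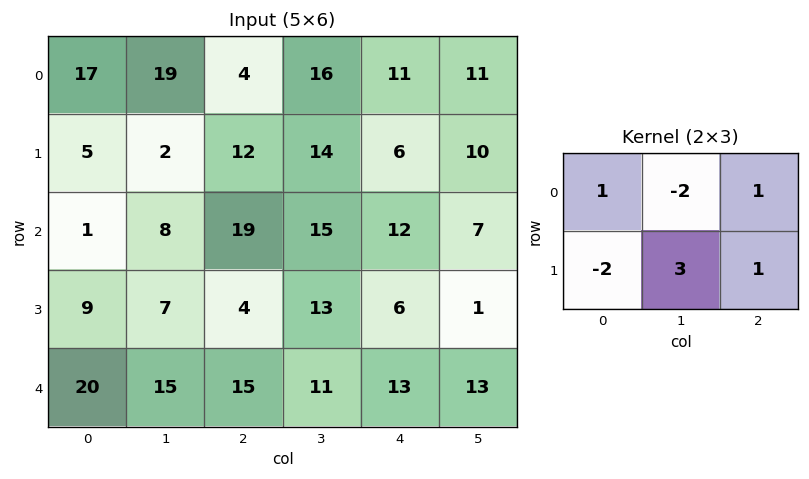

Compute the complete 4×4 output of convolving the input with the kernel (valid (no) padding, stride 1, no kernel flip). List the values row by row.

-9 73 7 5
54 48 9 25
11 -4 38 -9
19 38 0 32

Output[0,0]: The receptive field on the input at this output position is [17 19 4 / 5 2 12]. Elementwise product with the kernel and sum: 17·1 + 19·-2 + 4·1 + 5·-2 + 2·3 + 12·1.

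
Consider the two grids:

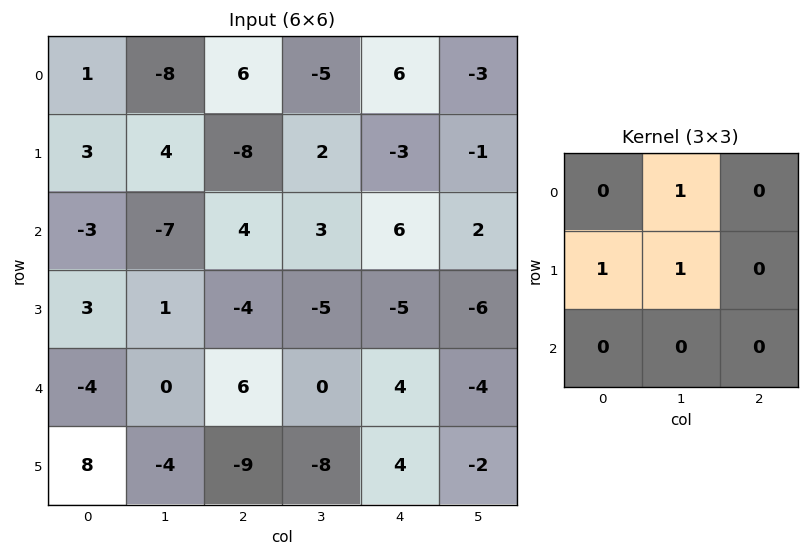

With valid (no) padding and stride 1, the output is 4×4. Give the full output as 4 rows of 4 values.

-1 2 -11 5
-6 -11 9 6
-3 1 -6 -4
-3 2 1 -1

Output[0,0]: The receptive field on the input at this output position is [1 -8 6 / 3 4 -8 / -3 -7 4]. Elementwise product with the kernel and sum: -8·1 + 3·1 + 4·1.
Output[0,1]: The receptive field on the input at this output position is [-8 6 -5 / 4 -8 2 / -7 4 3]. Elementwise product with the kernel and sum: 6·1 + 4·1 + -8·1.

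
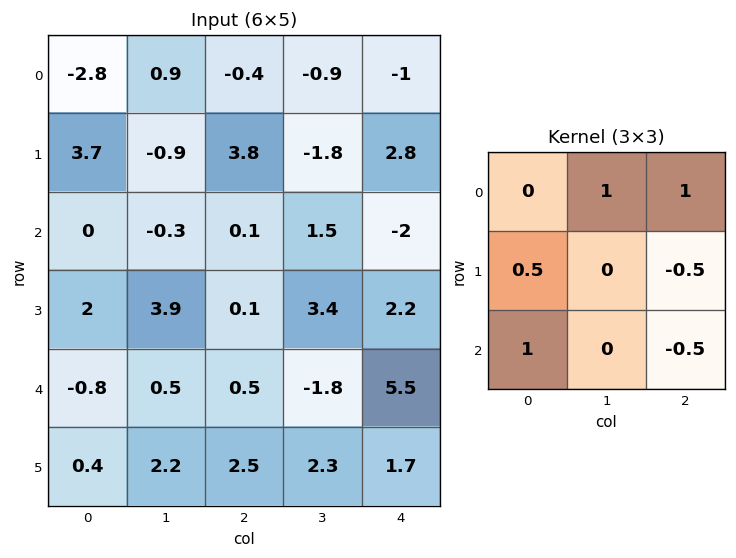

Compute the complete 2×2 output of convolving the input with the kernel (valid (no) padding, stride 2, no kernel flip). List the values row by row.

Output[0,0]: The receptive field on the input at this output position is [-2.8 0.9 -0.4 / 3.7 -0.9 3.8 / 0 -0.3 0.1]. Elementwise product with the kernel and sum: 0.9·1 + -0.4·1 + 3.7·0.5 + 3.8·-0.5 + 0·1 + 0.1·-0.5.
Output[0,1]: The receptive field on the input at this output position is [-0.4 -0.9 -1 / 3.8 -1.8 2.8 / 0.1 1.5 -2]. Elementwise product with the kernel and sum: -0.9·1 + -1·1 + 3.8·0.5 + 2.8·-0.5 + 0.1·1 + -2·-0.5.

0.4 -0.3
-0.3 -3.8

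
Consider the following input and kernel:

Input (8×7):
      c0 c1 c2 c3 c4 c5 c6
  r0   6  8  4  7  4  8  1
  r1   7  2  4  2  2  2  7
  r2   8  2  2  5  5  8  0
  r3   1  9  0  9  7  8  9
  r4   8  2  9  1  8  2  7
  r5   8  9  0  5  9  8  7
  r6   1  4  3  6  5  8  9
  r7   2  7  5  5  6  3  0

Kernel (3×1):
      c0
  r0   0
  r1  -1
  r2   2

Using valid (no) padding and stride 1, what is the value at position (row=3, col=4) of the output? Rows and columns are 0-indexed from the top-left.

The receptive field on the input at this output position is [7 / 8 / 9]. Elementwise product with the kernel and sum: 8·-1 + 9·2.

10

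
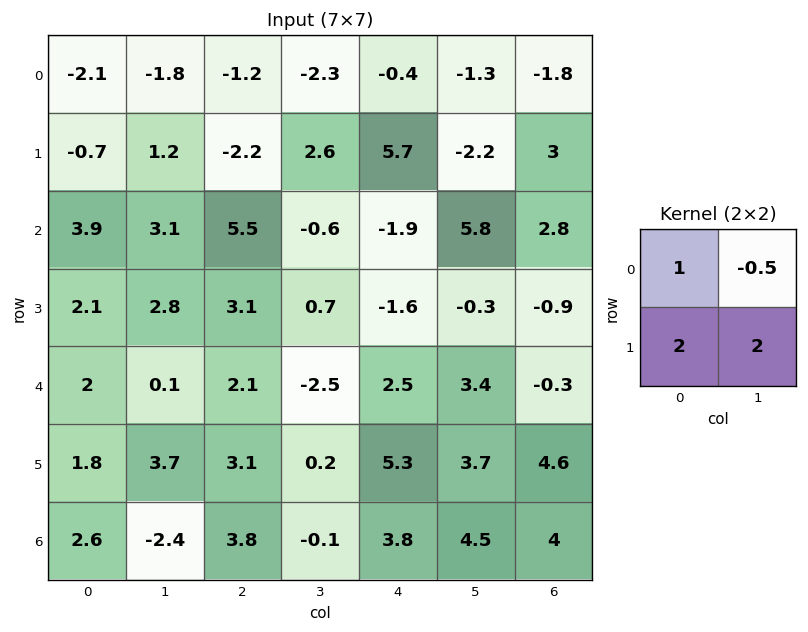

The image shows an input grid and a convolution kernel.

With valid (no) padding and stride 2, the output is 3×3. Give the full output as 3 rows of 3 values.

Output[0,0]: The receptive field on the input at this output position is [-2.1 -1.8 / -0.7 1.2]. Elementwise product with the kernel and sum: -2.1·1 + -1.8·-0.5 + -0.7·2 + 1.2·2.
Output[0,1]: The receptive field on the input at this output position is [-1.2 -2.3 / -2.2 2.6]. Elementwise product with the kernel and sum: -1.2·1 + -2.3·-0.5 + -2.2·2 + 2.6·2.

-0.2 0.75 7.25
12.15 13.4 -8.6
12.95 9.95 18.8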